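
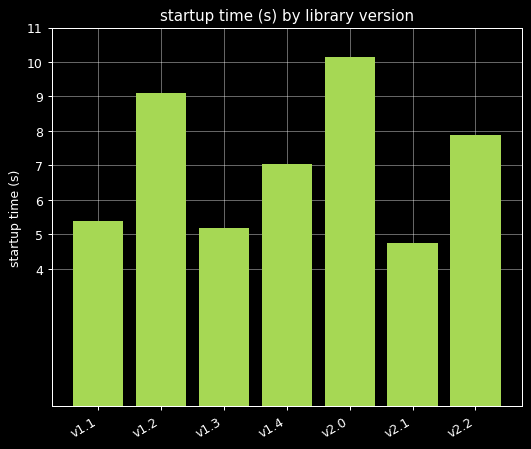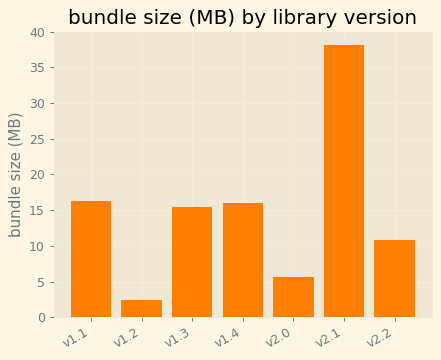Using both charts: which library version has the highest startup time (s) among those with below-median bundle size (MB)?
Chart 2 median bundle size (MB) ≈ 15; below-median library versions: v1.2, v2.0, v2.2. Among those, v2.0 has the highest startup time (s) (≈ 10).

v2.0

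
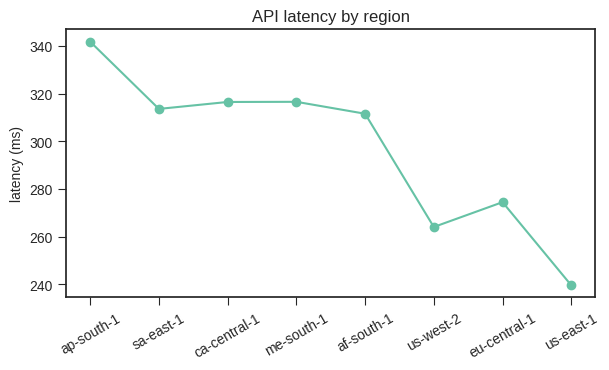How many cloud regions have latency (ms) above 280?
5

Above 280: ap-south-1, sa-east-1, ca-central-1, me-south-1, af-south-1.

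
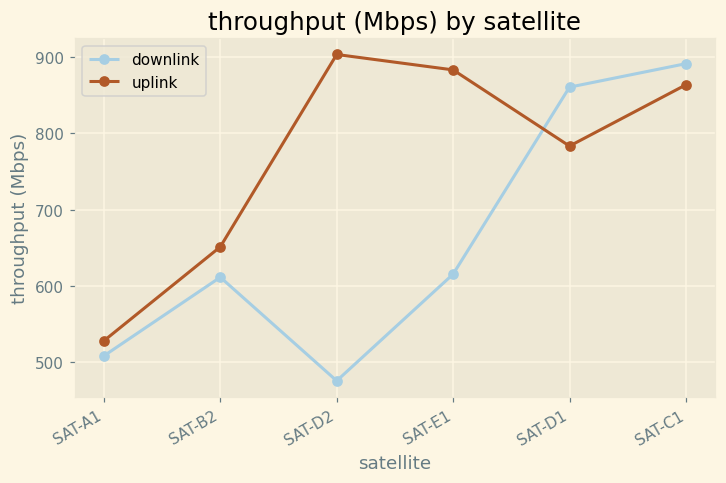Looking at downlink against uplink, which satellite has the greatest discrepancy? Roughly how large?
SAT-D2, ≈ 400 Mbps

SAT-D2: downlink ≈ 500, uplink ≈ 900 → gap ≈ 400. Next-largest (SAT-E1) is only ≈ 300.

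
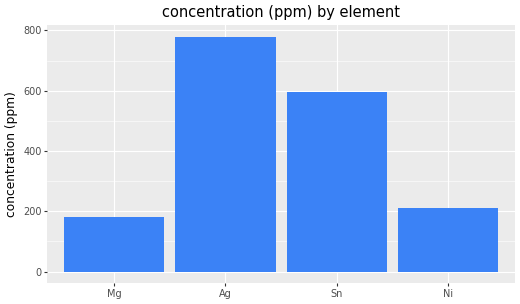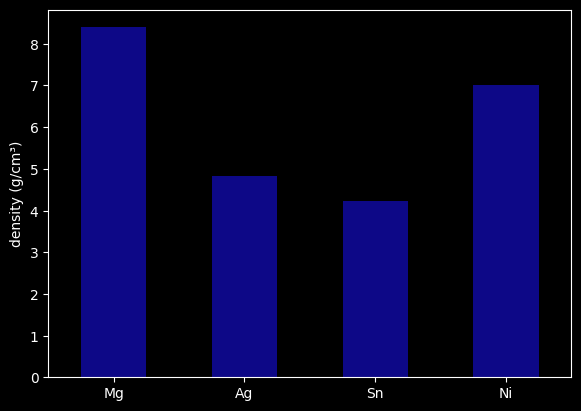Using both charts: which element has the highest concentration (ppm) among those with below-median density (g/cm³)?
Ag

Chart 2 median density (g/cm³) ≈ 6; below-median elements: Ag, Sn. Among those, Ag has the highest concentration (ppm) (≈ 800).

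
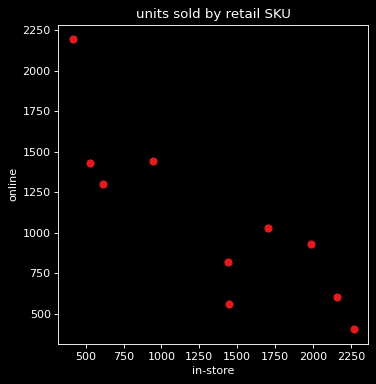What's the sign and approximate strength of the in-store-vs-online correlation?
Points are negatively correlated; strong (|r| ≈ 0.8).

negative, strong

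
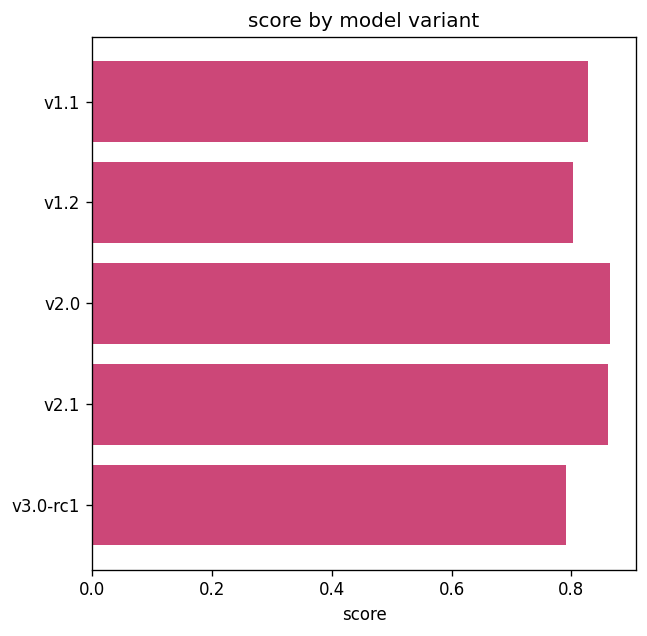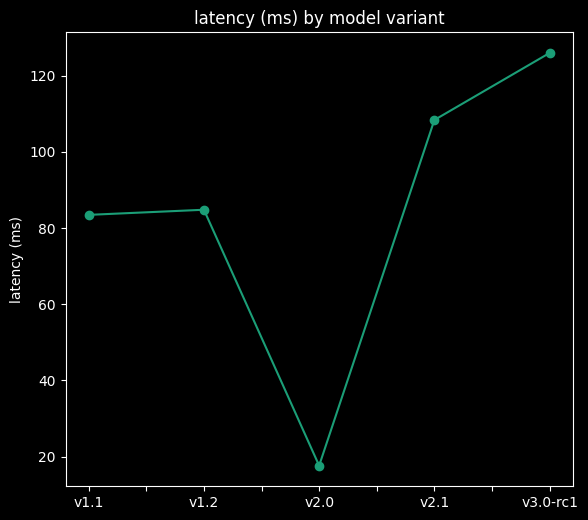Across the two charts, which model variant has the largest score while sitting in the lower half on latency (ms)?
v2.0

Chart 2 median latency (ms) ≈ 80; below-median model variants: v1.1, v2.0. Among those, v2.0 has the highest score (≈ 0.9).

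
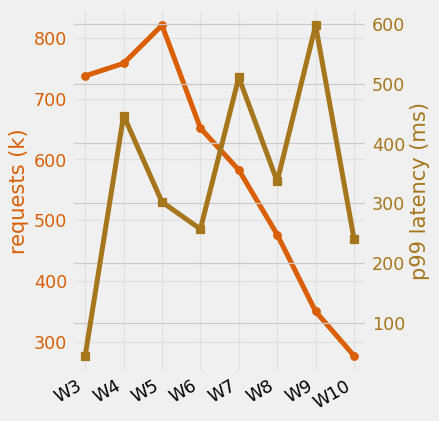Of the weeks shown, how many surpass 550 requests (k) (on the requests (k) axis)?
5

Above 550: W3, W4, W5, W6, W7.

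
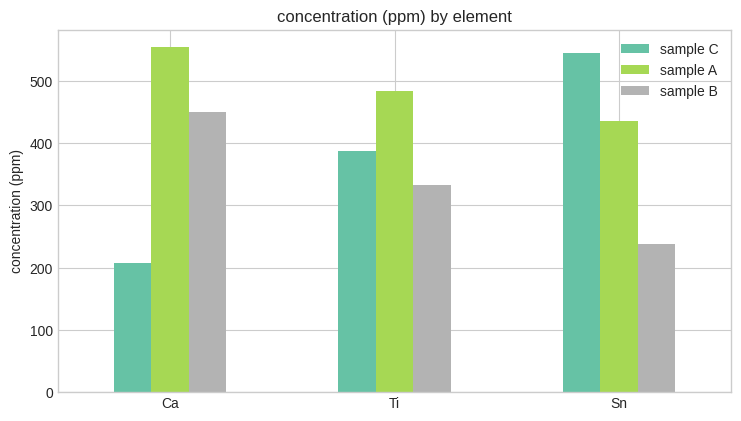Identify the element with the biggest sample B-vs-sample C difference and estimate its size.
Sn: sample B ≈ 250, sample C ≈ 550 → gap ≈ 300. Next-largest (Ca) is only ≈ 250.

Sn, ≈ 300 ppm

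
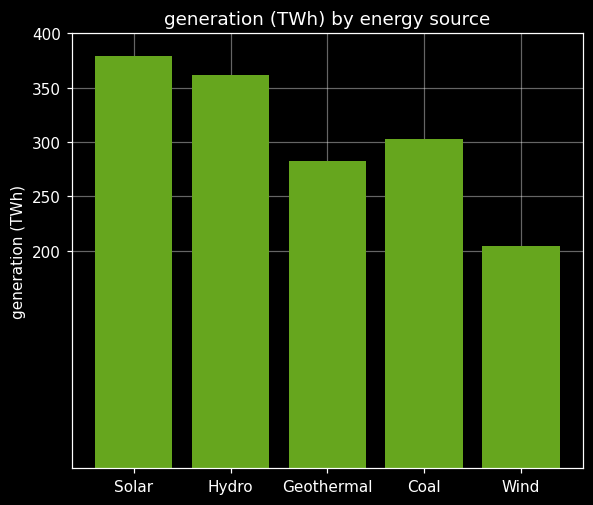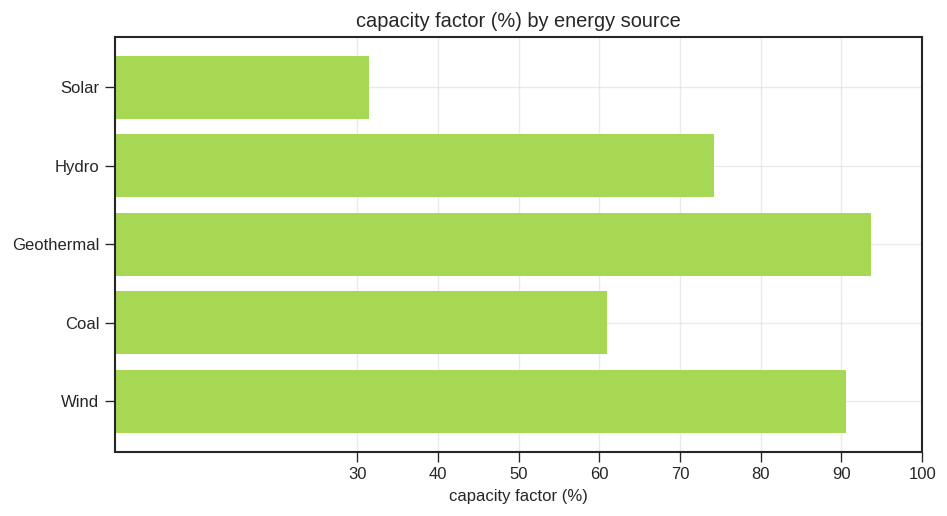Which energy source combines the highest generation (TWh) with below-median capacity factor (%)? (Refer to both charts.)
Solar

Chart 2 median capacity factor (%) ≈ 70; below-median energy sources: Solar, Coal. Among those, Solar has the highest generation (TWh) (≈ 400).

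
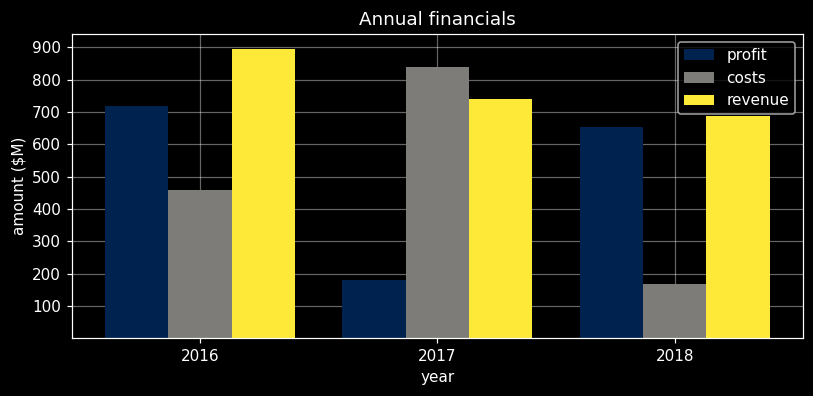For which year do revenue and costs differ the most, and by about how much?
2018: revenue ≈ 700, costs ≈ 200 → gap ≈ 500. Next-largest (2016) is only ≈ 400.

2018, ≈ 500 $M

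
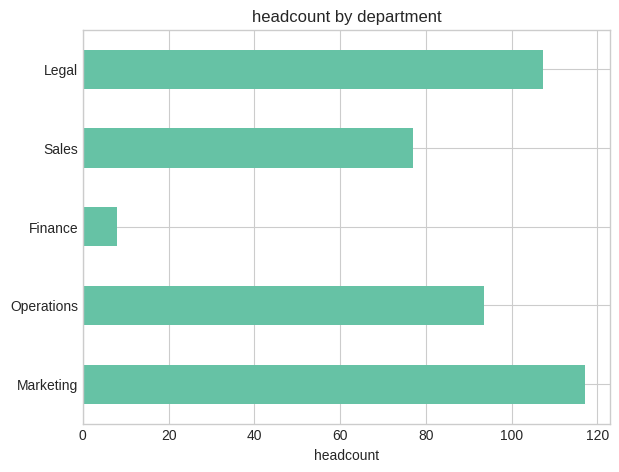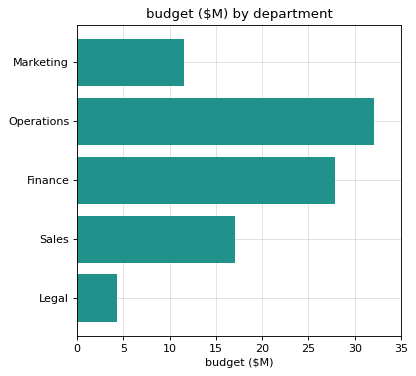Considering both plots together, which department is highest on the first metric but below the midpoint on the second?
Marketing

Chart 2 median budget ($M) ≈ 15; below-median departments: Marketing, Legal. Among those, Marketing has the highest headcount (≈ 120).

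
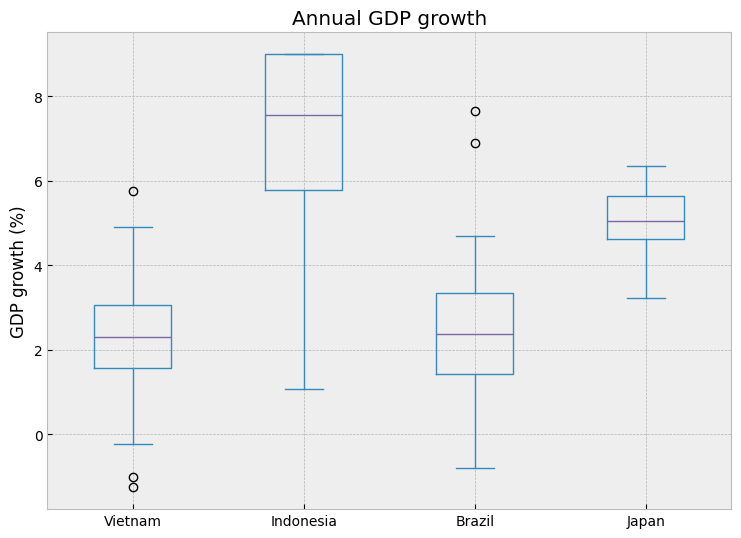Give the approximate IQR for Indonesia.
Q3 ≈ 9.0, Q1 ≈ 6.0; IQR ≈ 3.0.

≈ 3.0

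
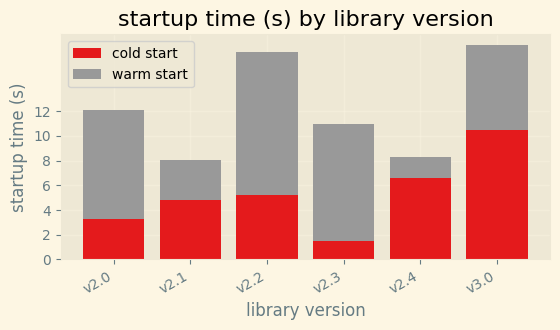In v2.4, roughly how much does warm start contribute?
warm start top ≈ 8, bottom ≈ 6; segment ≈ 2.

≈ 2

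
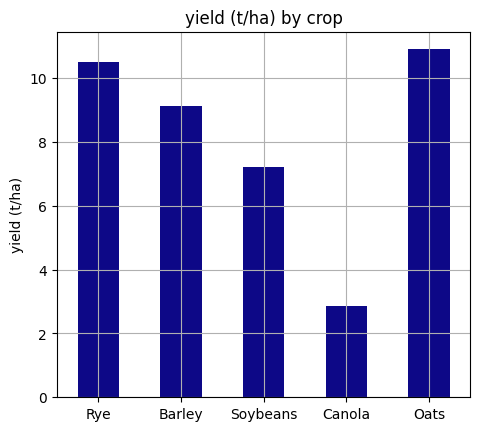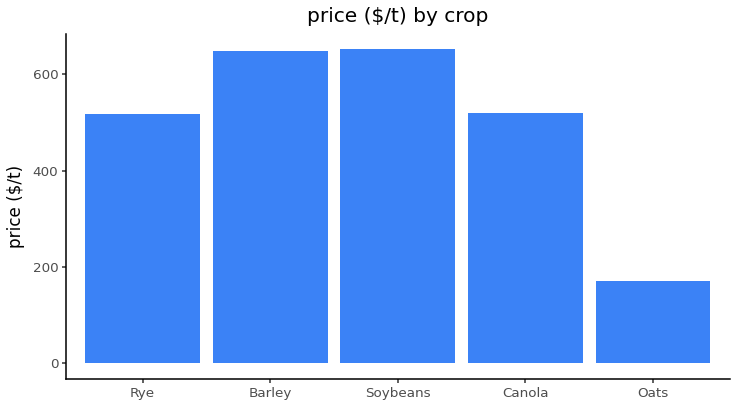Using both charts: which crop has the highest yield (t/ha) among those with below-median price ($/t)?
Chart 2 median price ($/t) ≈ 500; below-median crops: Rye, Oats. Among those, Oats has the highest yield (t/ha) (≈ 11).

Oats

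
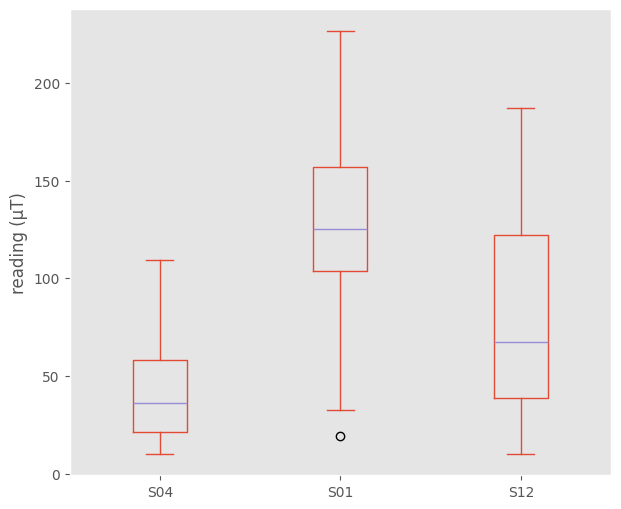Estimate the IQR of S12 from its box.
≈ 80

Q3 ≈ 120, Q1 ≈ 40; IQR ≈ 80.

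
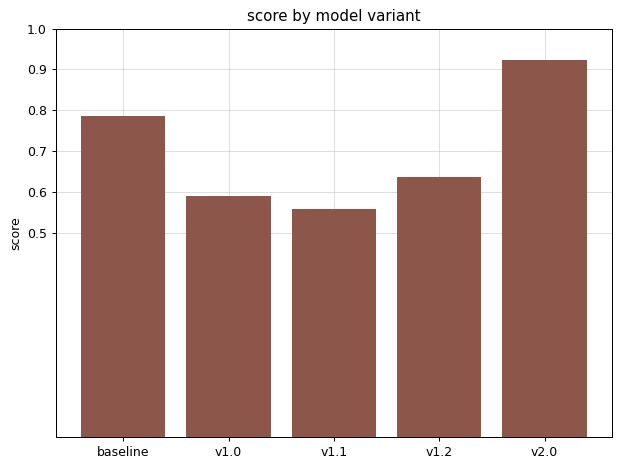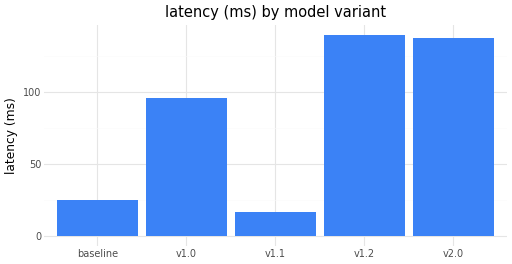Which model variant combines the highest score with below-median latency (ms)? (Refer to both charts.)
baseline

Chart 2 median latency (ms) ≈ 100; below-median model variants: baseline, v1.1. Among those, baseline has the highest score (≈ 0.8).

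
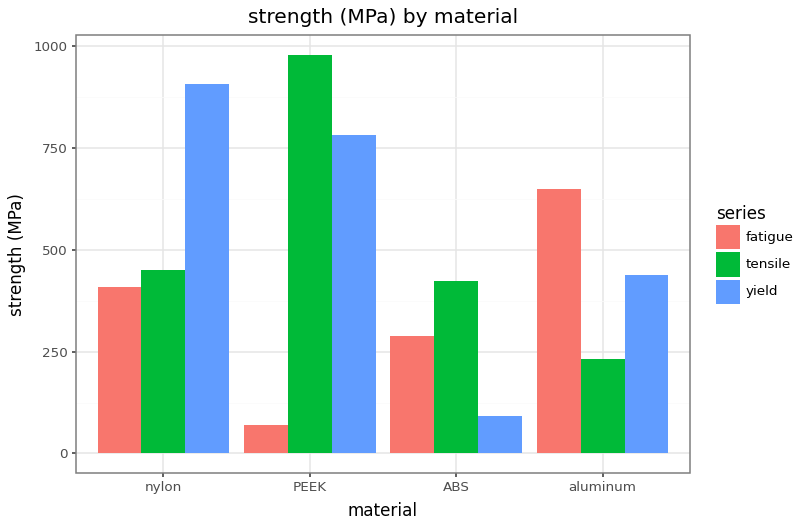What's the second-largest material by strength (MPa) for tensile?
Top 3 for tensile: PEEK ≈ 1000, nylon ≈ 500, ABS ≈ 400.

nylon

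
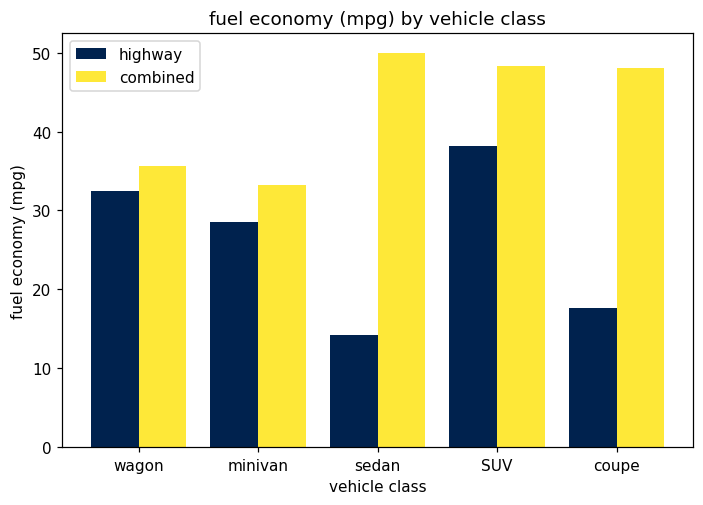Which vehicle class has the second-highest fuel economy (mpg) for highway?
wagon

Top 3 for highway: SUV ≈ 40, wagon ≈ 35, minivan ≈ 30.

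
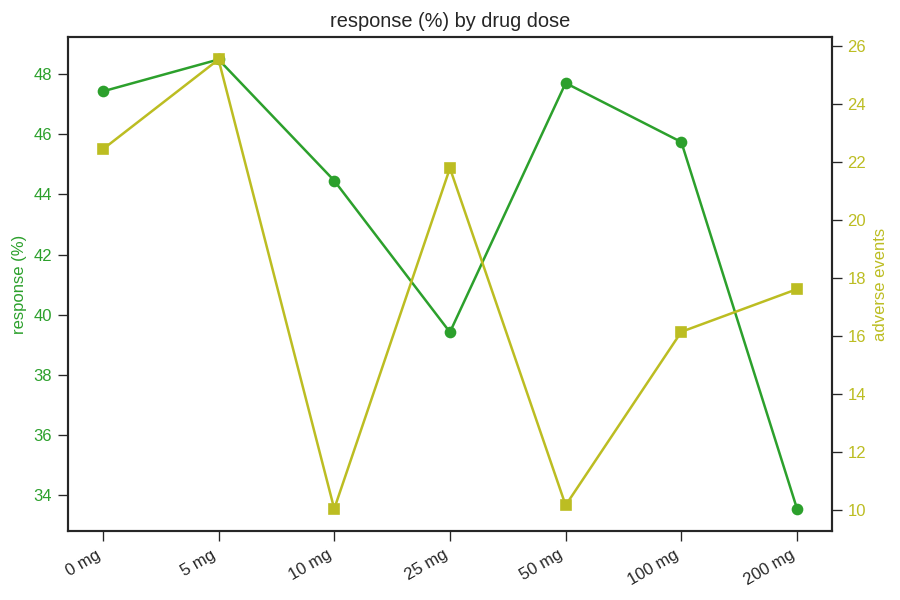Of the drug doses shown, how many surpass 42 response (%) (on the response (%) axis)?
5

Above 42: 0 mg, 5 mg, 10 mg, 50 mg, 100 mg.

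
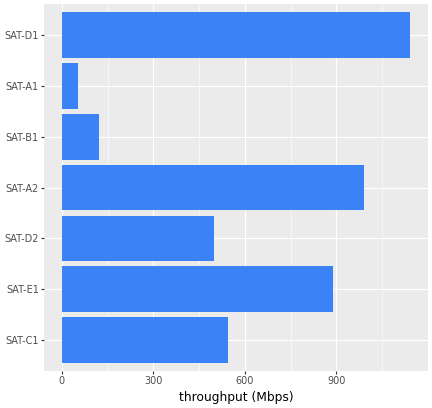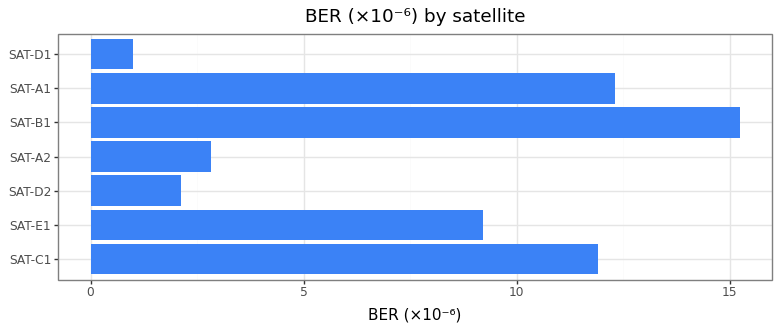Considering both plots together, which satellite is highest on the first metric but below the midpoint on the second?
Chart 2 median BER (×10⁻⁶) ≈ 10; below-median satellites: SAT-D2, SAT-A2, SAT-D1. Among those, SAT-D1 has the highest throughput (Mbps) (≈ 1200).

SAT-D1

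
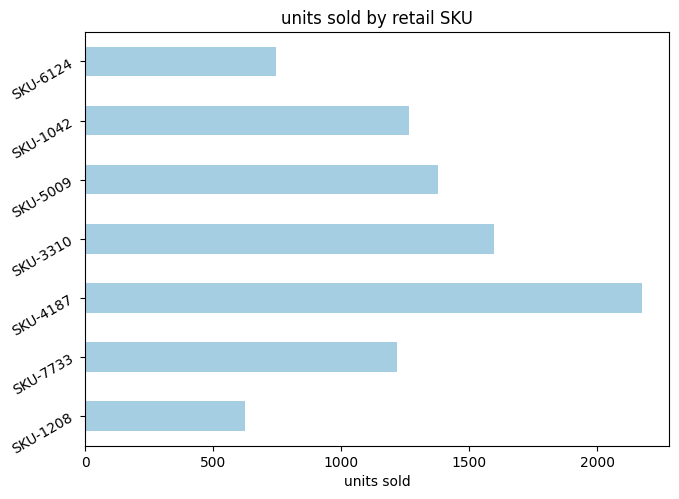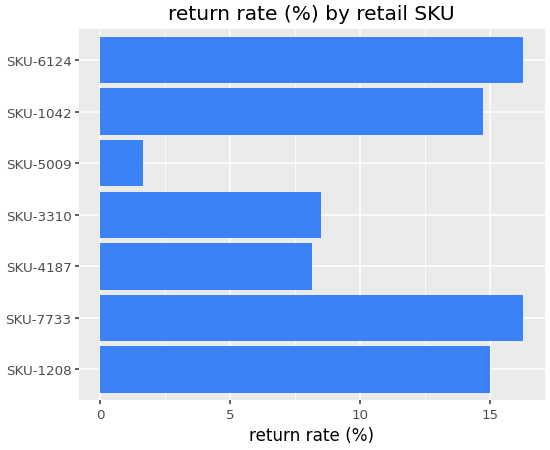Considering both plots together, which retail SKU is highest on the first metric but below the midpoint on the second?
Chart 2 median return rate (%) ≈ 14; below-median retail SKUs: SKU-4187, SKU-3310, SKU-5009. Among those, SKU-4187 has the highest units sold (≈ 2200).

SKU-4187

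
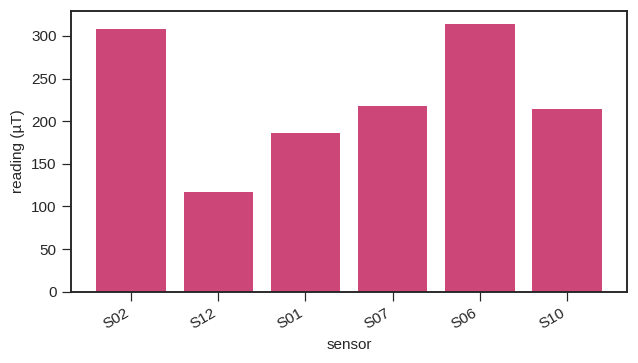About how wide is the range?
≈ 200

Max S06 ≈ 300, min S12 ≈ 100; range ≈ 200.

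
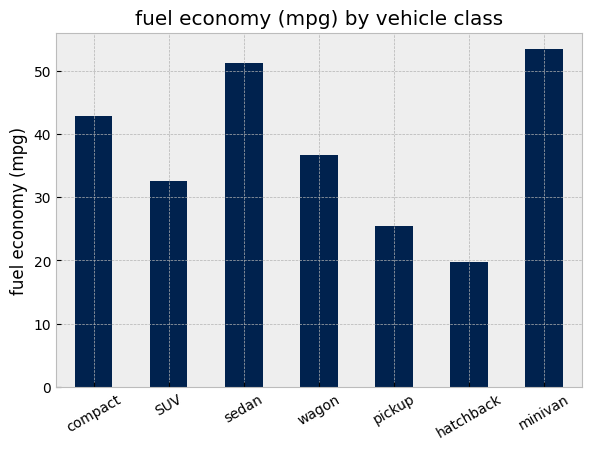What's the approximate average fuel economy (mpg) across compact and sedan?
≈ 48

(45 + 50) / 2 ≈ 48.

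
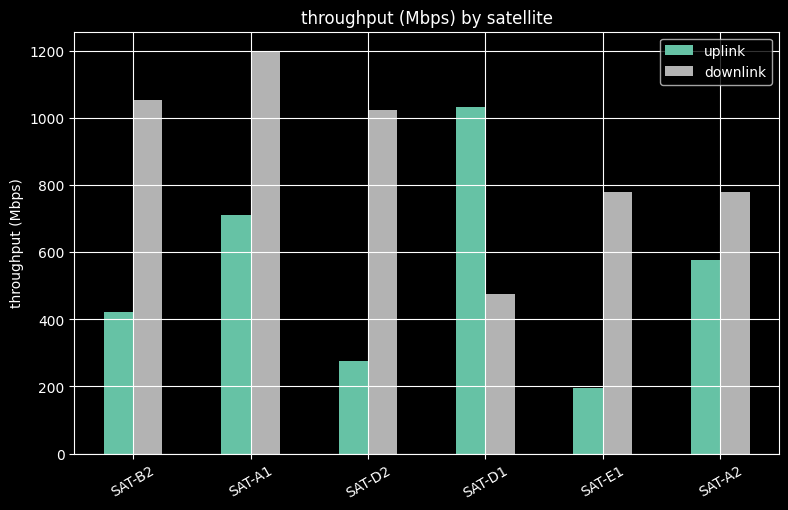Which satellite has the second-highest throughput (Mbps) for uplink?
SAT-A1

Top 3 for uplink: SAT-D1 ≈ 1000, SAT-A1 ≈ 700, SAT-A2 ≈ 600.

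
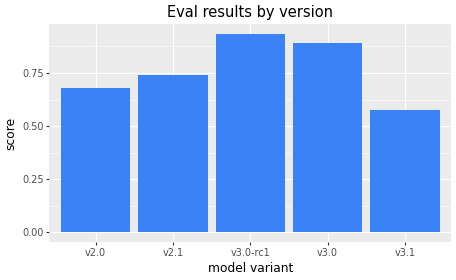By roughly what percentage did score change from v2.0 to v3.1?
v2.0 ≈ 0.7, v3.1 ≈ 0.6; (0.6 − 0.7) / 0.7 ≈ -14.3%.

≈ -14.3%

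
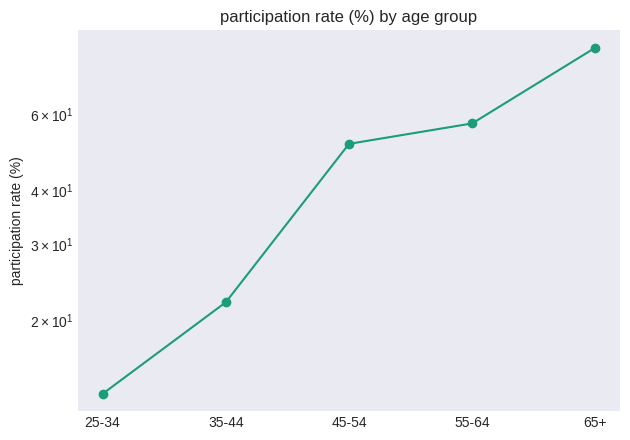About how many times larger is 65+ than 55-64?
≈ 1.5×

65+ ≈ 90, 55-64 ≈ 60; 90/60 ≈ 1.5.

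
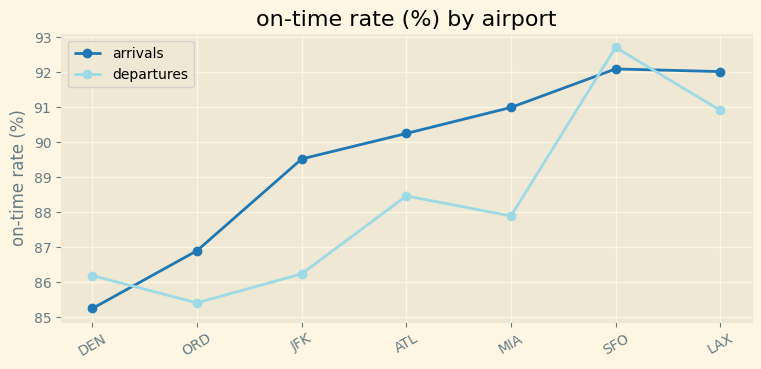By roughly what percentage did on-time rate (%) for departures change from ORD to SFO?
≈ +9.4%

ORD ≈ 85, SFO ≈ 93; (93 − 85) / 85 ≈ +9.4%.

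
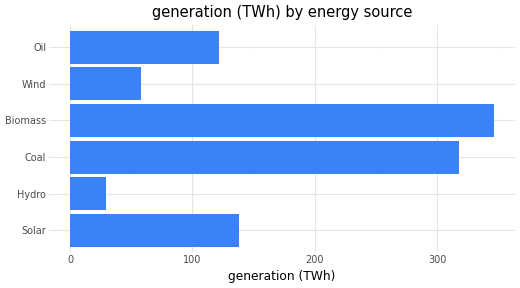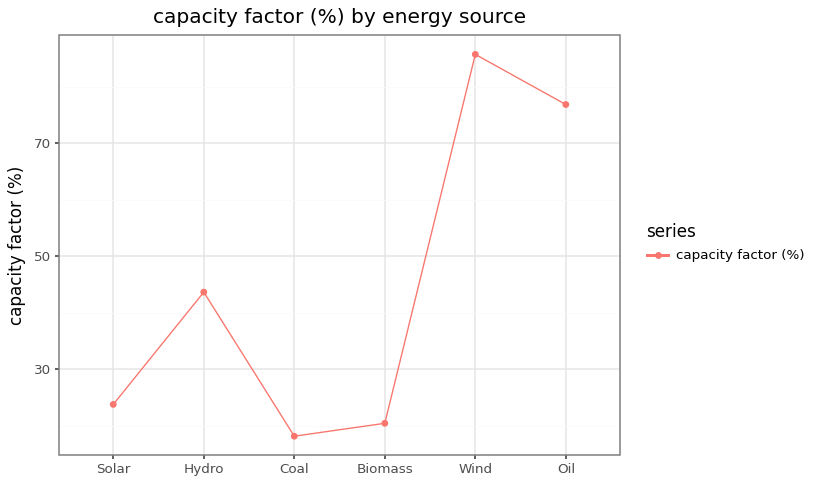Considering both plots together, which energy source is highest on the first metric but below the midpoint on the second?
Biomass

Chart 2 median capacity factor (%) ≈ 30; below-median energy sources: Solar, Coal, Biomass. Among those, Biomass has the highest generation (TWh) (≈ 350).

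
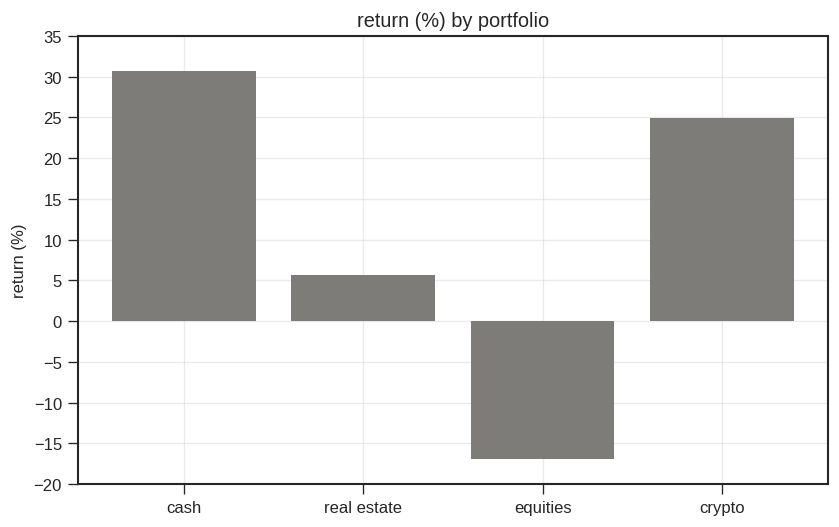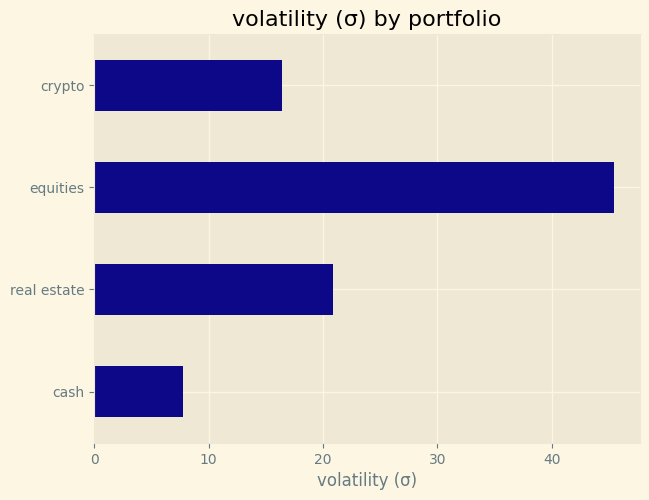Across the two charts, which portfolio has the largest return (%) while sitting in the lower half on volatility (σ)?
Chart 2 median volatility (σ) ≈ 20; below-median portfolios: cash, crypto. Among those, cash has the highest return (%) (≈ 30).

cash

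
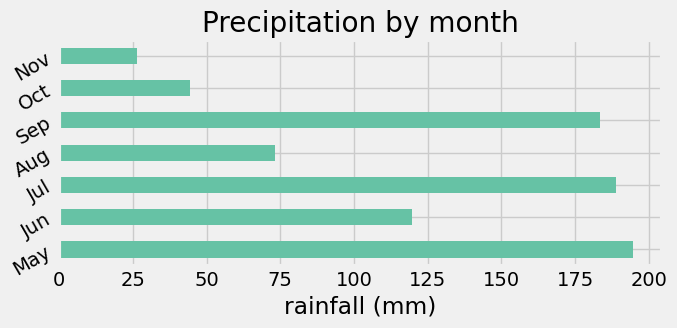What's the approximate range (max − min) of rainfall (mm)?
Max May ≈ 200, min Nov ≈ 20; range ≈ 180.

≈ 180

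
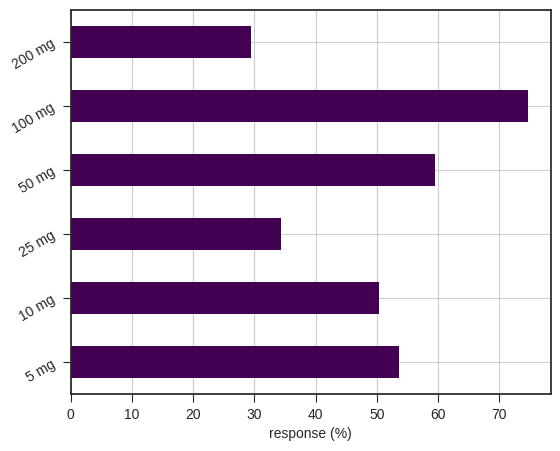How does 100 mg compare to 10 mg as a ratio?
≈ 1.4×

100 mg ≈ 70, 10 mg ≈ 50; 70/50 ≈ 1.4.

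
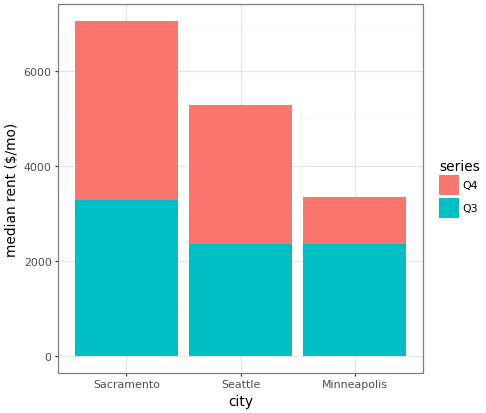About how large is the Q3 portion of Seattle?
Q3 top ≈ 2000, bottom ≈ 0; segment ≈ 2000.

≈ 2000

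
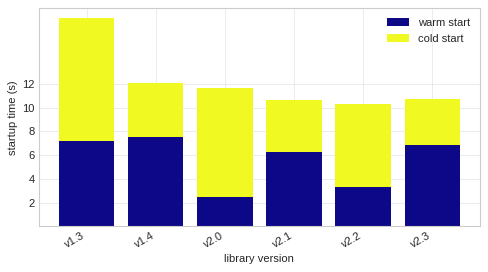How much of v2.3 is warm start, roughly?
≈ 6

warm start top ≈ 6, bottom ≈ 0; segment ≈ 6.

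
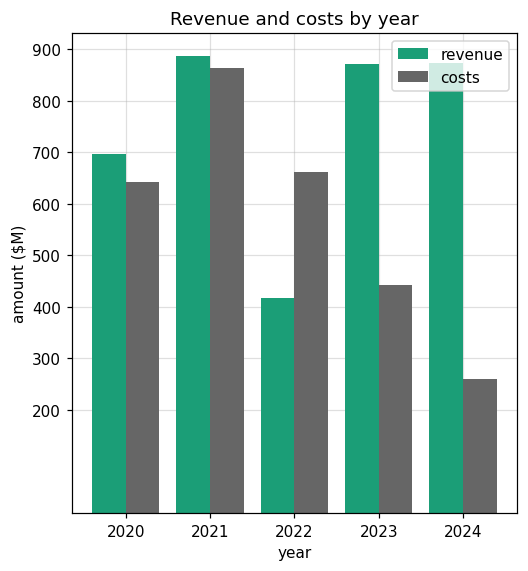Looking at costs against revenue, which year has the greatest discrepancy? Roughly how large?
2024: costs ≈ 300, revenue ≈ 900 → gap ≈ 600. Next-largest (2023) is only ≈ 500.

2024, ≈ 600 $M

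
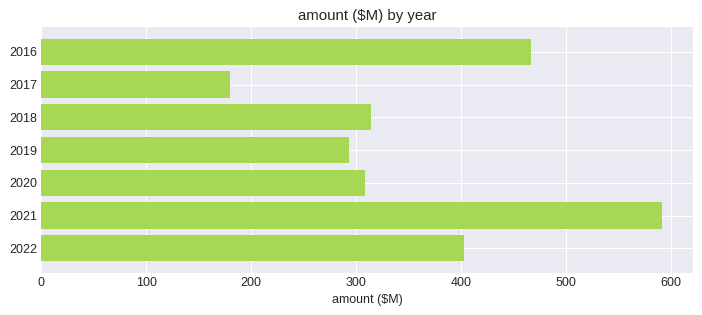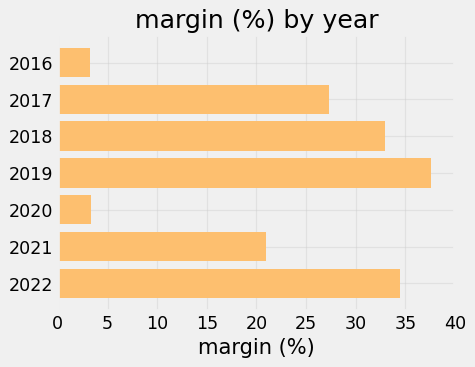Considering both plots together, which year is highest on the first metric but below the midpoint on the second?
2021

Chart 2 median margin (%) ≈ 25; below-median years: 2016, 2020, 2021. Among those, 2021 has the highest amount ($M) (≈ 600).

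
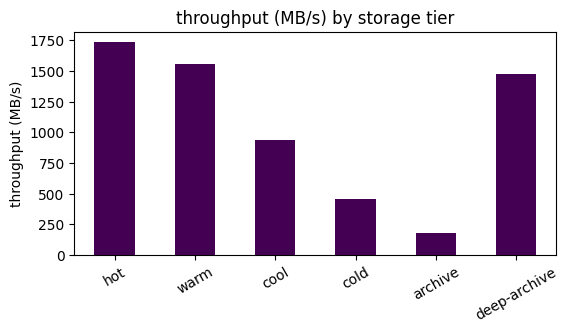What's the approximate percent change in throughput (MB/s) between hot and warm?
≈ -11.1%

hot ≈ 1800, warm ≈ 1600; (1600 − 1800) / 1800 ≈ -11.1%.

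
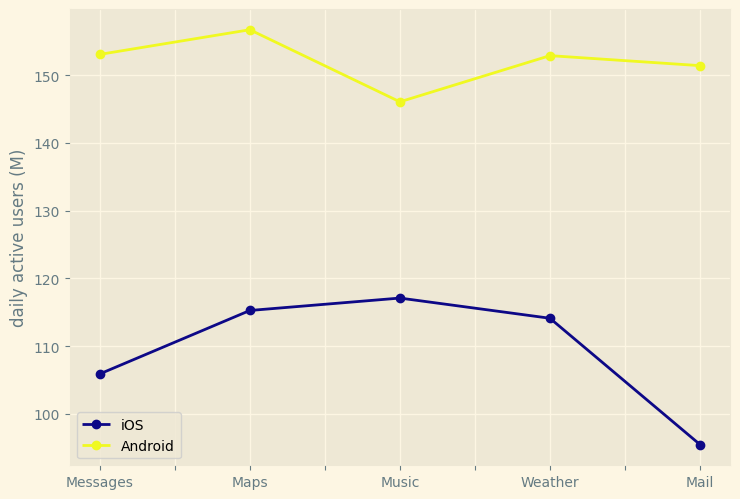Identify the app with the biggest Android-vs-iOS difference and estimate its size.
Mail: Android ≈ 150, iOS ≈ 100 → gap ≈ 50. Next-largest (Messages) is only ≈ 40.

Mail, ≈ 50 M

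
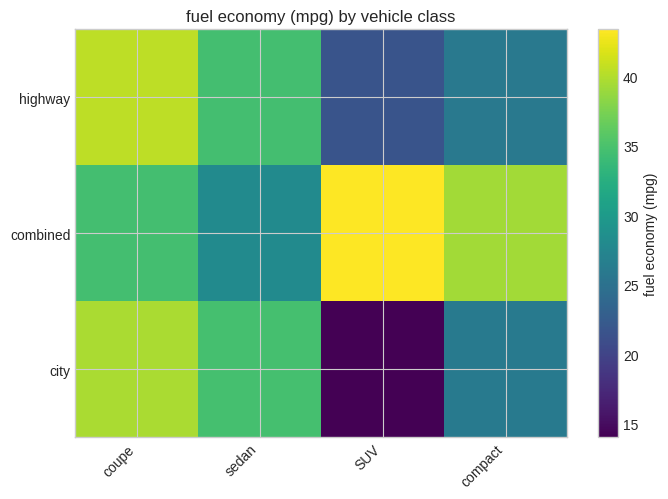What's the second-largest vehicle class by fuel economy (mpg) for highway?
Top 3 for highway: coupe ≈ 40, sedan ≈ 35, compact ≈ 25.

sedan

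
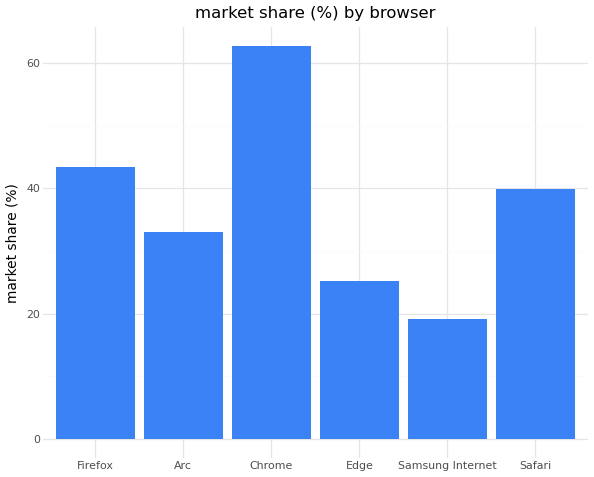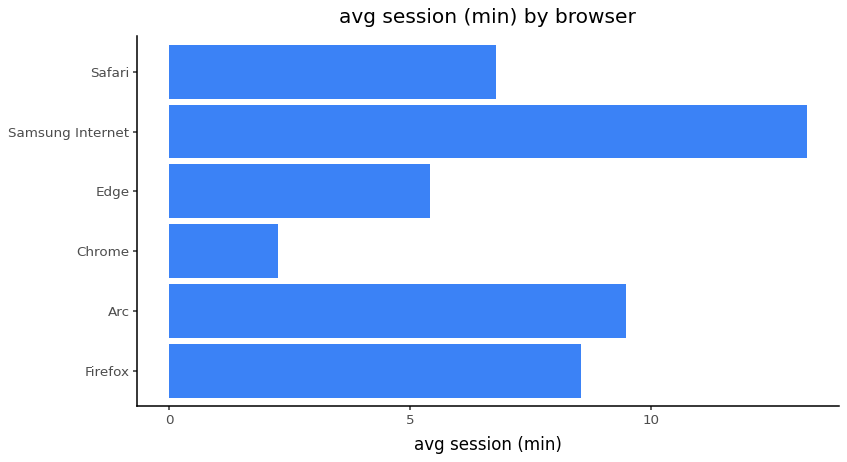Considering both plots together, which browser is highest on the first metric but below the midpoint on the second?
Chrome

Chart 2 median avg session (min) ≈ 8; below-median browsers: Chrome, Edge, Safari. Among those, Chrome has the highest market share (%) (≈ 60).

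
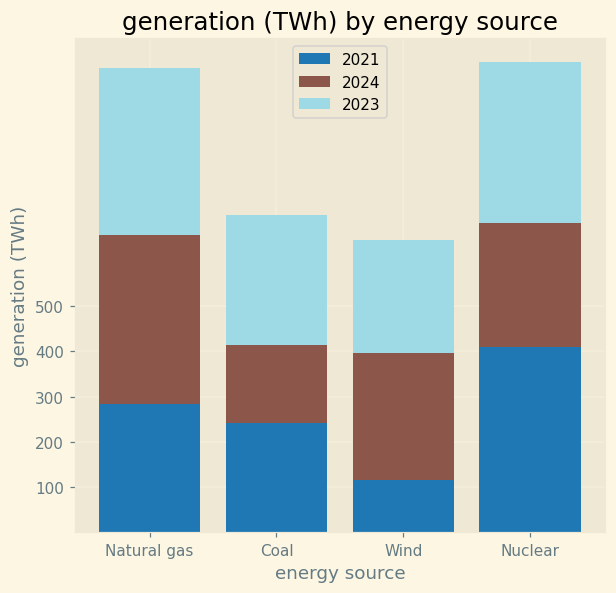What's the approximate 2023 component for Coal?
≈ 300

2023 top ≈ 700, bottom ≈ 400; segment ≈ 300.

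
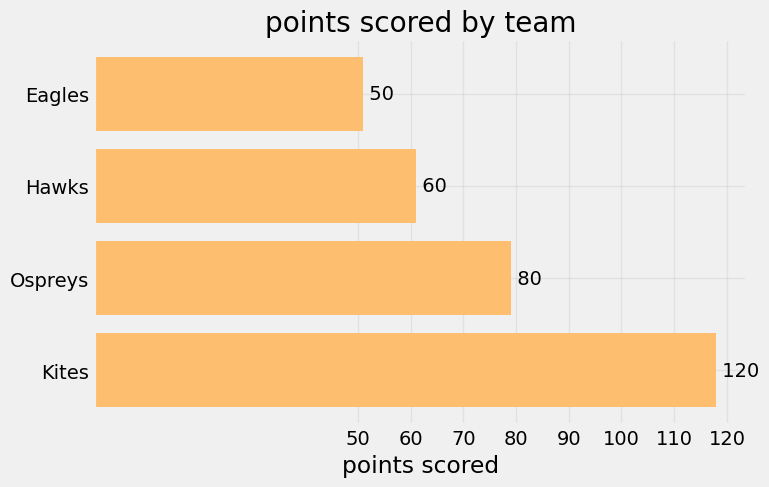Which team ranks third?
Top 4: Kites ≈ 120, Ospreys ≈ 80, Hawks ≈ 60, Eagles ≈ 50.

Hawks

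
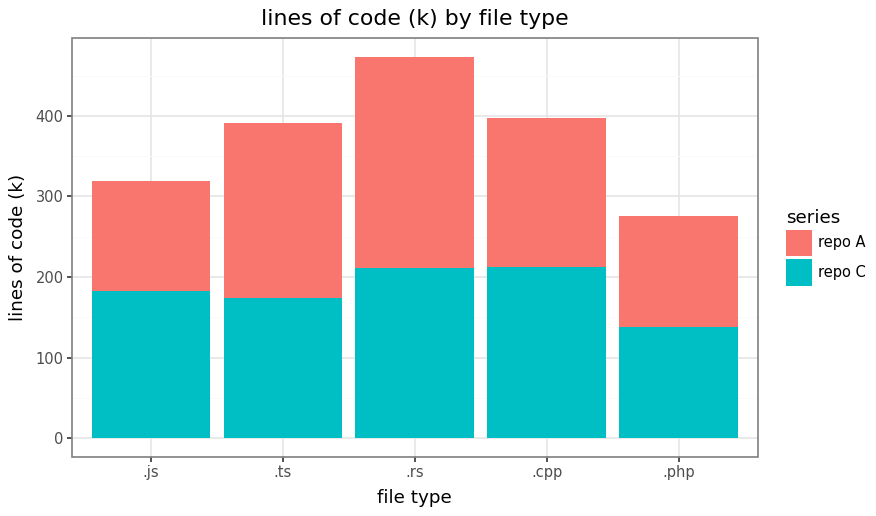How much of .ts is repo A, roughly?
repo A top ≈ 400, bottom ≈ 150; segment ≈ 250.

≈ 250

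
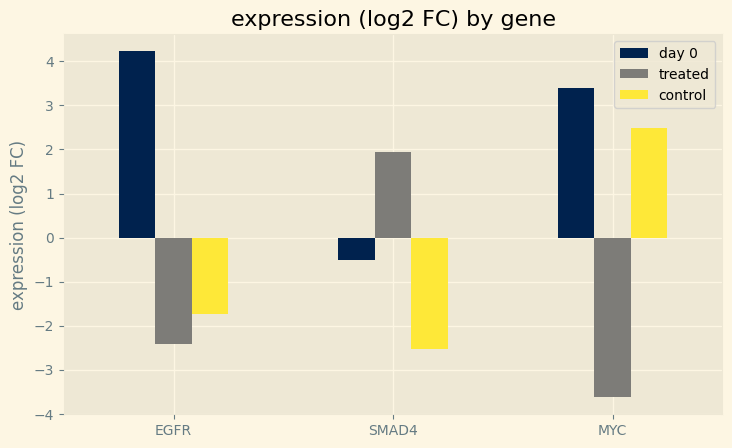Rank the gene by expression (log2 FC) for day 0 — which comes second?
Top 3 for day 0: EGFR ≈ 4, MYC ≈ 3, SMAD4 ≈ -1.

MYC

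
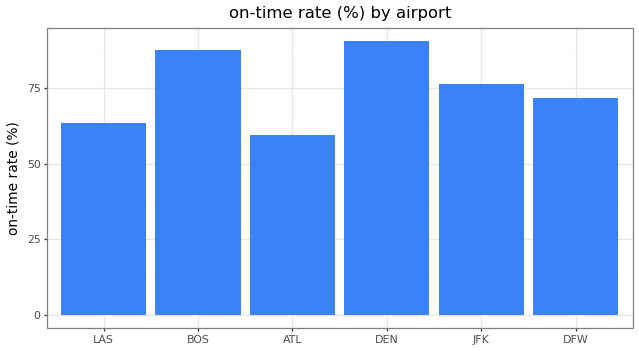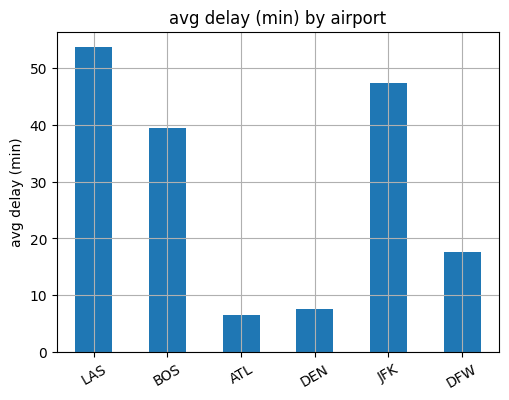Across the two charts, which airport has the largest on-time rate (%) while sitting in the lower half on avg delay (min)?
DEN

Chart 2 median avg delay (min) ≈ 30; below-median airports: ATL, DEN, DFW. Among those, DEN has the highest on-time rate (%) (≈ 90).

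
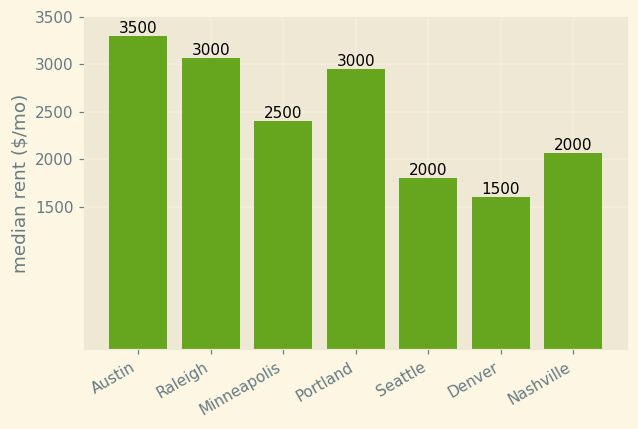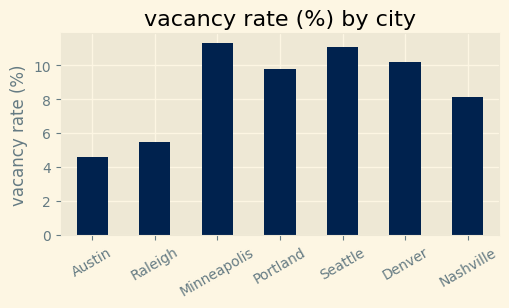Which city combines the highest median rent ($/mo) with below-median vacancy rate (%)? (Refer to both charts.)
Chart 2 median vacancy rate (%) ≈ 10; below-median cities: Austin, Raleigh, Nashville. Among those, Austin has the highest median rent ($/mo) (≈ 3500).

Austin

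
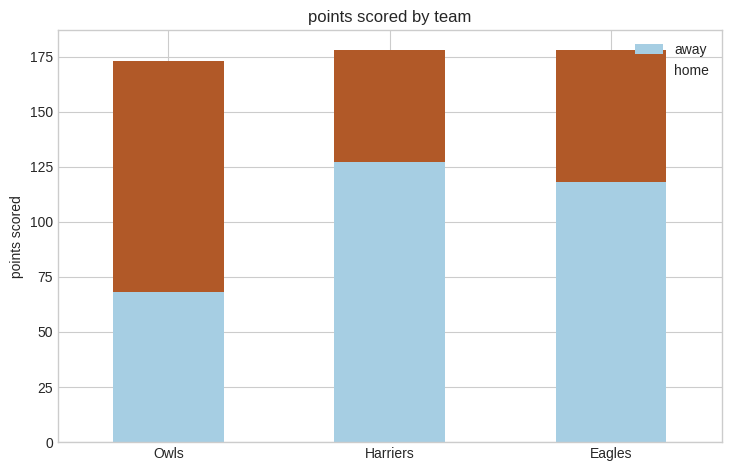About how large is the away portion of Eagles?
≈ 120

away top ≈ 120, bottom ≈ 0; segment ≈ 120.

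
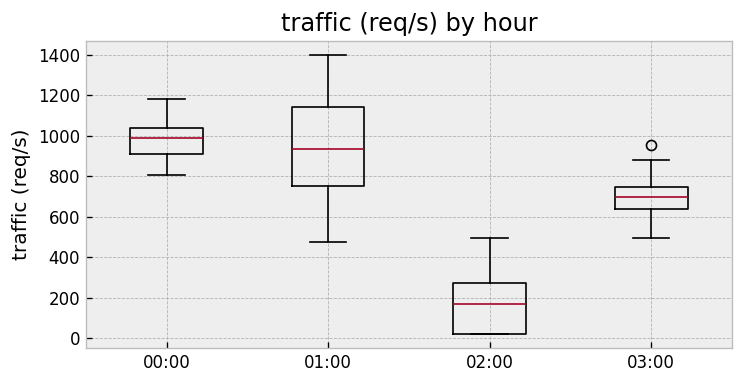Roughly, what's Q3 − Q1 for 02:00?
Q3 ≈ 300, Q1 ≈ 0; IQR ≈ 300.

≈ 300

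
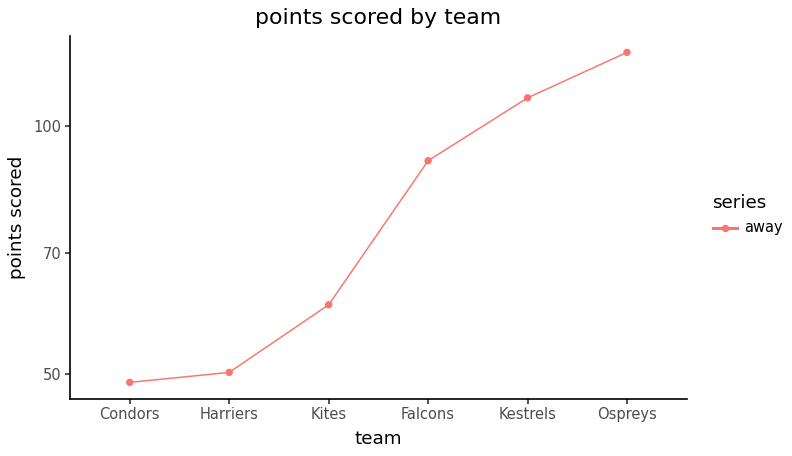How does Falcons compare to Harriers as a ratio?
Falcons ≈ 90, Harriers ≈ 50; 90/50 ≈ 1.8.

≈ 1.8×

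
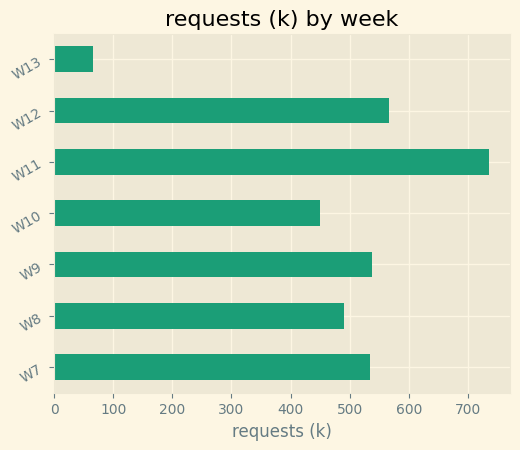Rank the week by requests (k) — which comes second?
Top 3: W11 ≈ 700, W12 ≈ 600, W9 ≈ 500.

W12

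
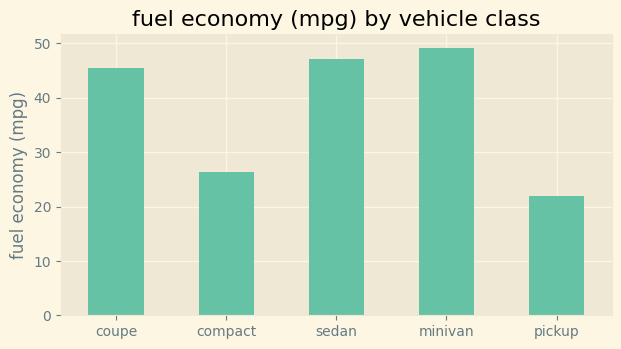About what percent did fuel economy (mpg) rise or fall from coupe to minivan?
coupe ≈ 45, minivan ≈ 50; (50 − 45) / 45 ≈ +11.1%.

≈ +11.1%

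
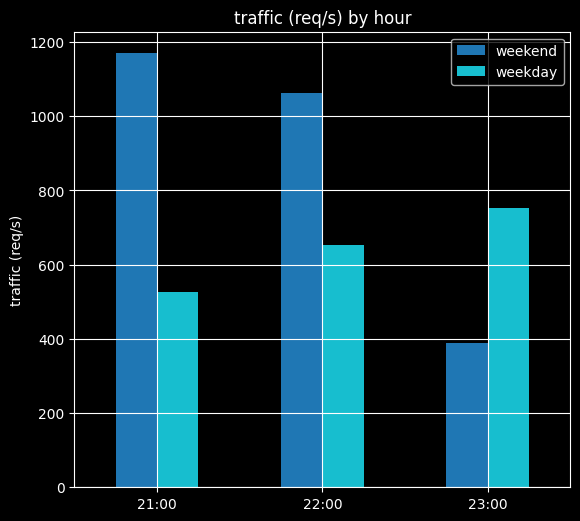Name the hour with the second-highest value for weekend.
22:00

Top 3 for weekend: 21:00 ≈ 1200, 22:00 ≈ 1100, 23:00 ≈ 400.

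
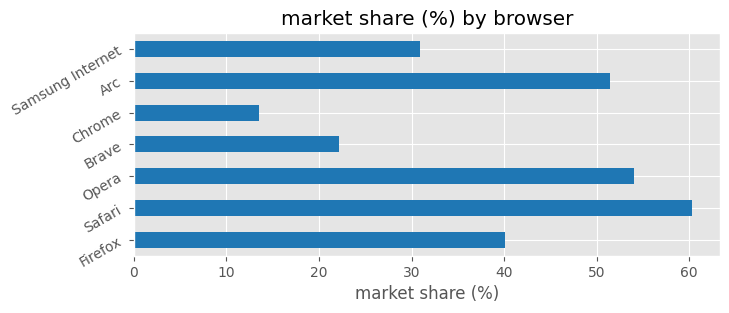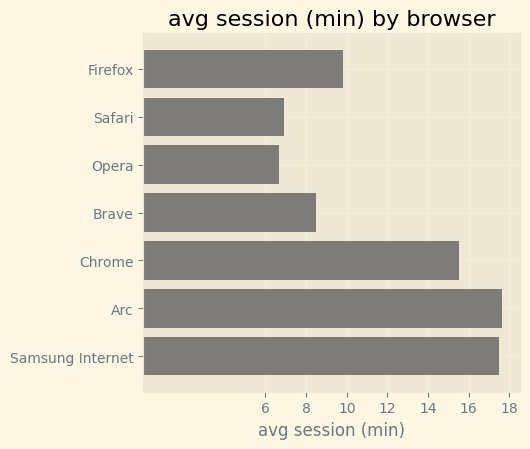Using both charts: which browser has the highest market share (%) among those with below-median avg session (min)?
Safari

Chart 2 median avg session (min) ≈ 10; below-median browsers: Safari, Opera, Brave. Among those, Safari has the highest market share (%) (≈ 60).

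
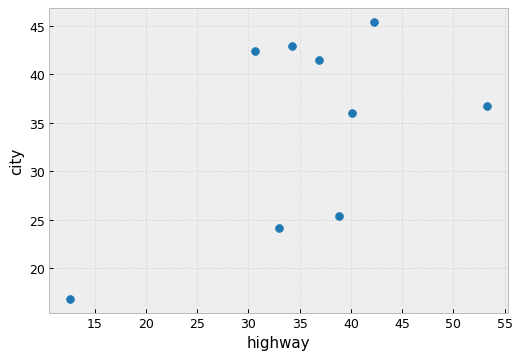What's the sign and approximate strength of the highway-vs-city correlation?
Points are positively correlated; moderate (|r| ≈ 0.5).

positive, moderate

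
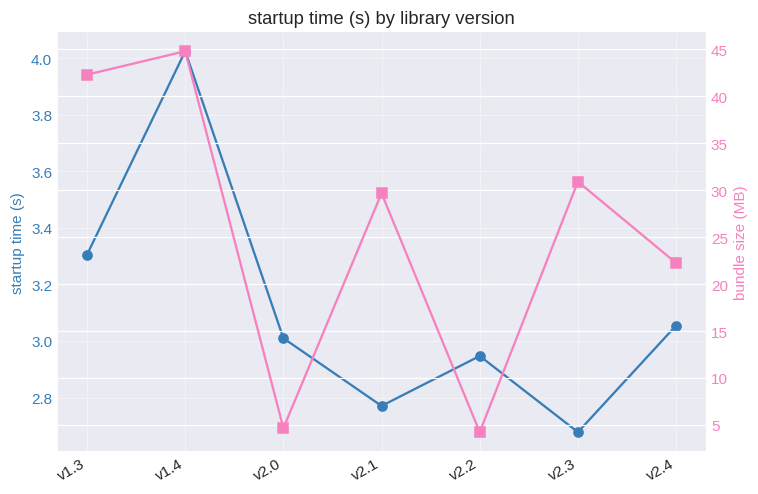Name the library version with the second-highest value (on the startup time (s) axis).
Top 3 (on the startup time (s) axis): v1.4 ≈ 4.0, v1.3 ≈ 3.4, v2.4 ≈ 3.0.

v1.3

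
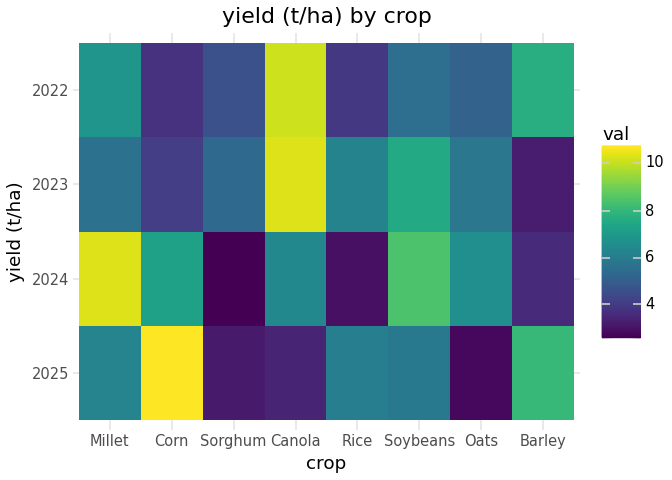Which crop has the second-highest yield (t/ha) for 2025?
Top 3 for 2025: Corn ≈ 11, Barley ≈ 8, Millet ≈ 6.

Barley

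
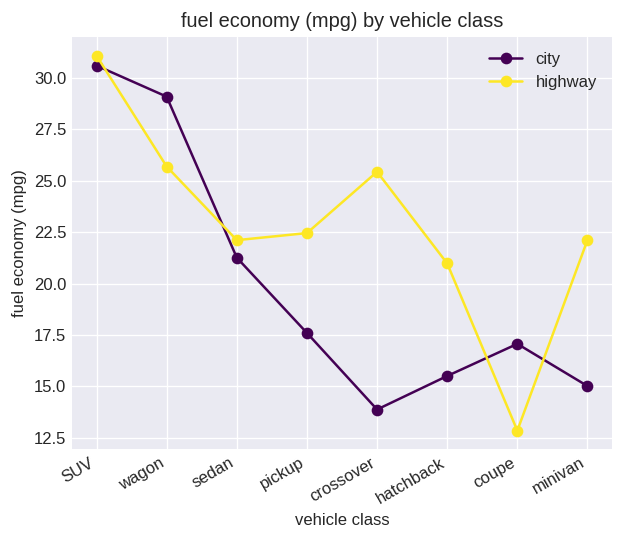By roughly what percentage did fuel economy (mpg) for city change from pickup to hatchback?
pickup ≈ 18, hatchback ≈ 16; (16 − 18) / 18 ≈ -11.1%.

≈ -11.1%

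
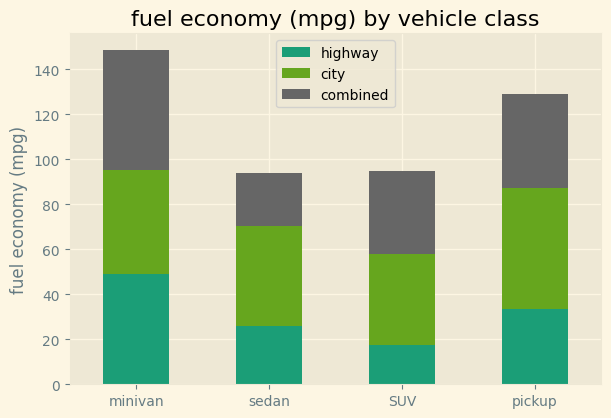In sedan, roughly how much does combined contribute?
≈ 20

combined top ≈ 100, bottom ≈ 80; segment ≈ 20.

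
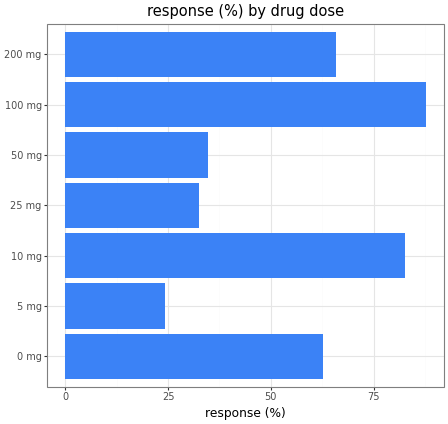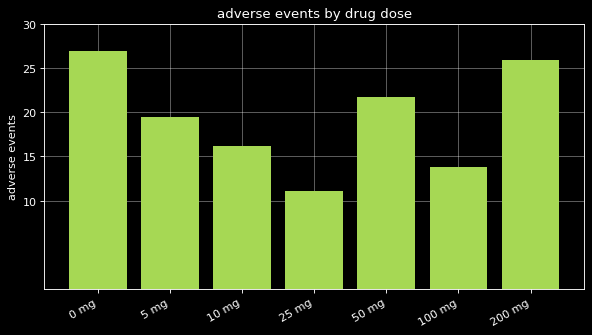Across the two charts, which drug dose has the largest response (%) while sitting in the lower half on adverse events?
100 mg

Chart 2 median adverse events ≈ 20; below-median drug doses: 10 mg, 25 mg, 100 mg. Among those, 100 mg has the highest response (%) (≈ 90).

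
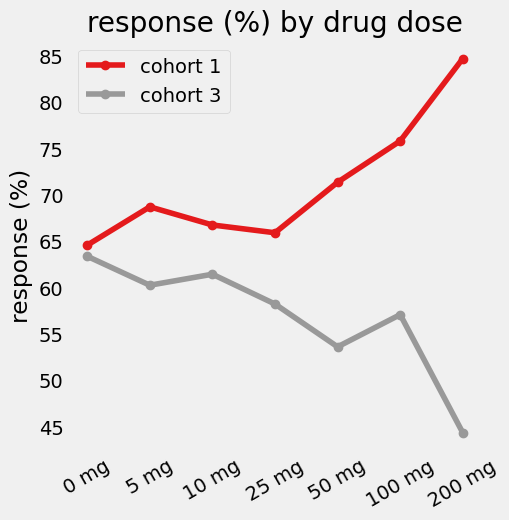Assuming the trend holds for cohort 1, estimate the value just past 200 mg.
≈ 92.5

Last three: 70, 75, 85 → slope ≈ 7.5/step → next ≈ 92.5.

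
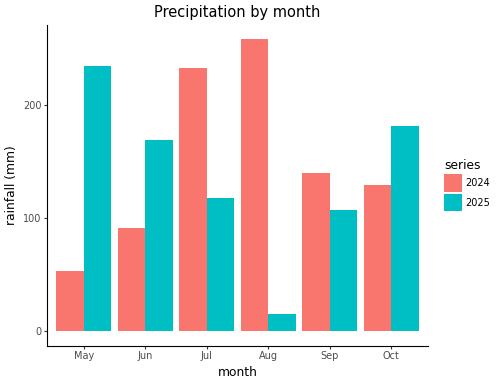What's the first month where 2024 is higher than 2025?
Jul

Jun: 2024 ≈ 100 vs 2025 ≈ 175 (not yet); Jul: 2024 ≈ 225 vs 2025 ≈ 125 (first crossover).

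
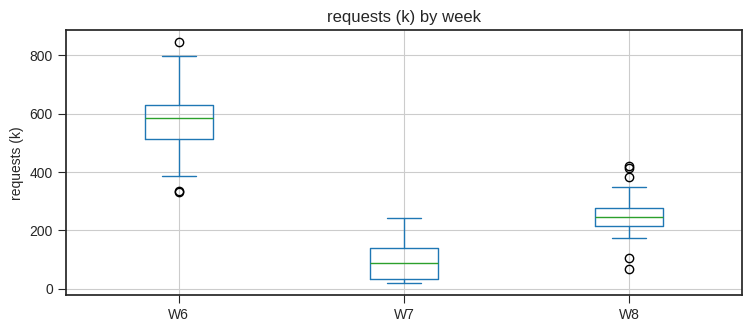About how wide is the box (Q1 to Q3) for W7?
≈ 100

Q3 ≈ 150, Q1 ≈ 50; IQR ≈ 100.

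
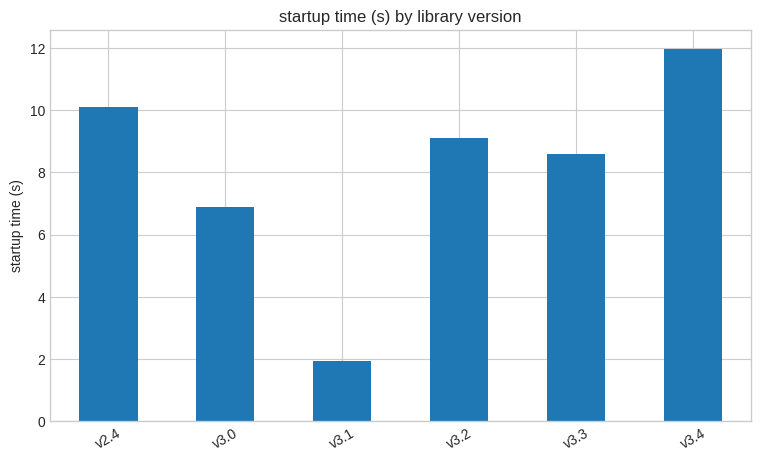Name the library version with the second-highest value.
v2.4

Top 3: v3.4 ≈ 12, v2.4 ≈ 10, v3.2 ≈ 9.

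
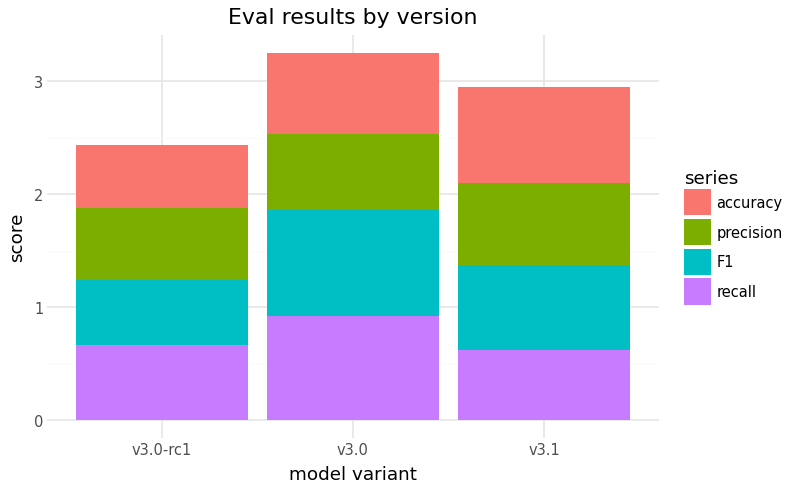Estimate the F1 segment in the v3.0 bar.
F1 top ≈ 2.0, bottom ≈ 1.0; segment ≈ 1.0.

≈ 1.0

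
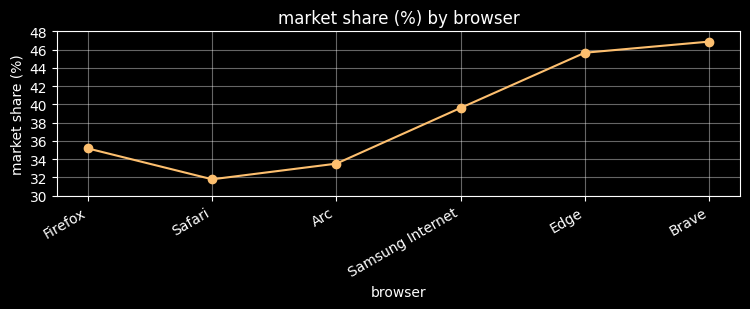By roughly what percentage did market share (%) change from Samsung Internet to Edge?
≈ +15%

Samsung Internet ≈ 40, Edge ≈ 46; (46 − 40) / 40 ≈ +15%.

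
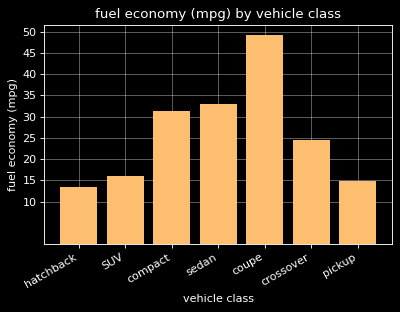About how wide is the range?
≈ 35

Max coupe ≈ 50, min hatchback ≈ 15; range ≈ 35.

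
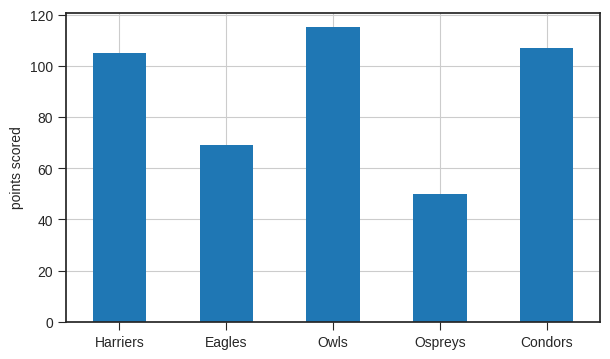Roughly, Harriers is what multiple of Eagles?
≈ 1.43×

Harriers ≈ 100, Eagles ≈ 70; 100/70 ≈ 1.43.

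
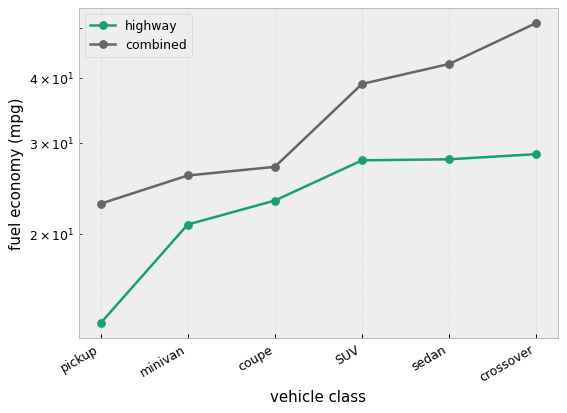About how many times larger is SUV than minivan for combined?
SUV ≈ 40, minivan ≈ 25; 40/25 ≈ 1.6.

≈ 1.6×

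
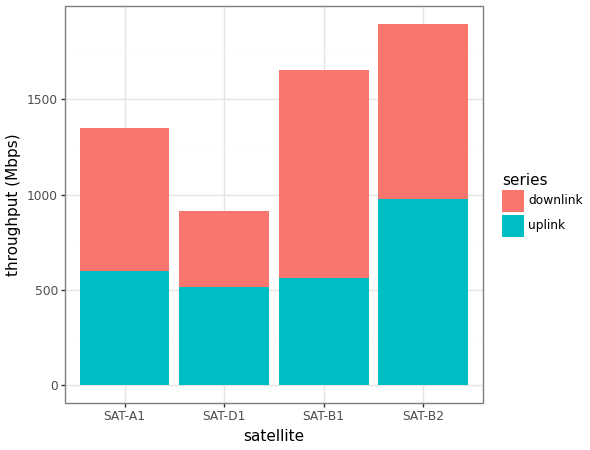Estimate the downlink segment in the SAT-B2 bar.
downlink top ≈ 1800, bottom ≈ 1000; segment ≈ 800.

≈ 800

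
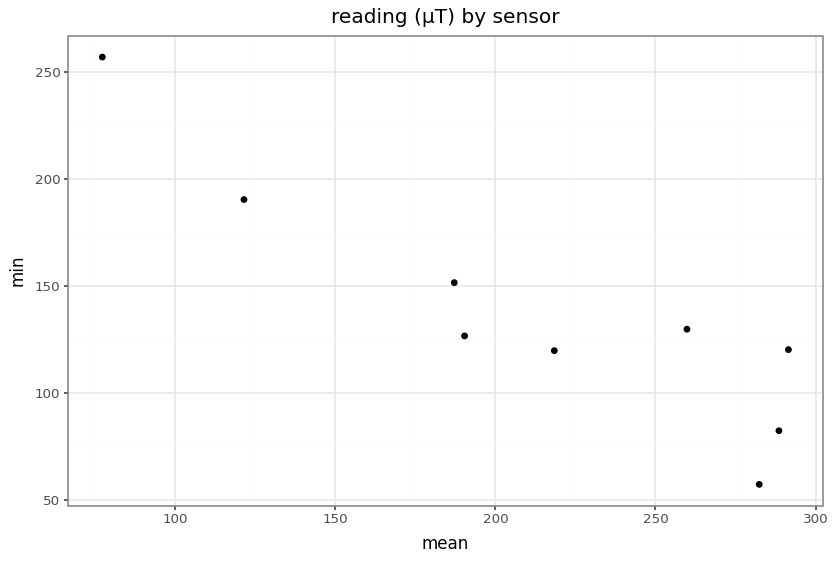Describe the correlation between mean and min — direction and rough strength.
Points are negatively correlated; strong (|r| ≈ 0.9).

negative, strong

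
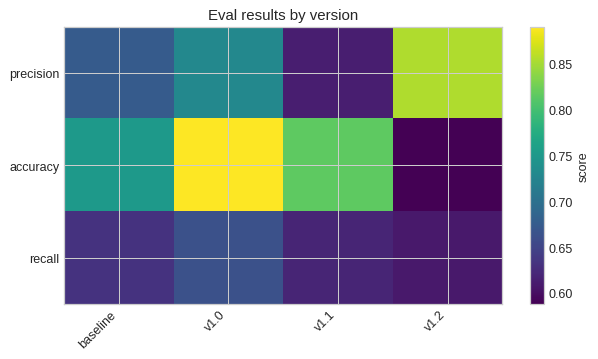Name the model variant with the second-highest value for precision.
v1.0

Top 3 for precision: v1.2 ≈ 0.85, v1.0 ≈ 0.75, baseline ≈ 0.70.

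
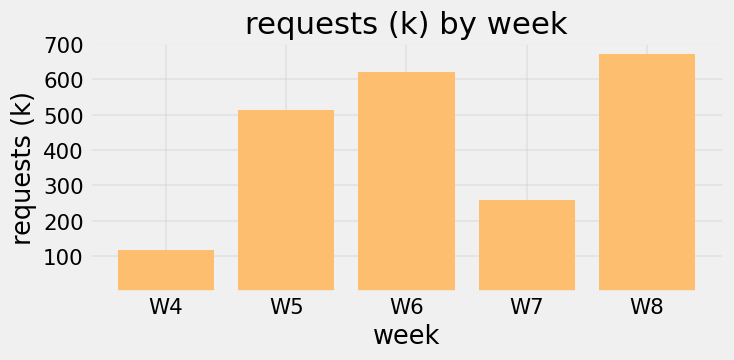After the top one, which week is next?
W6

Top 3: W8 ≈ 700, W6 ≈ 600, W5 ≈ 500.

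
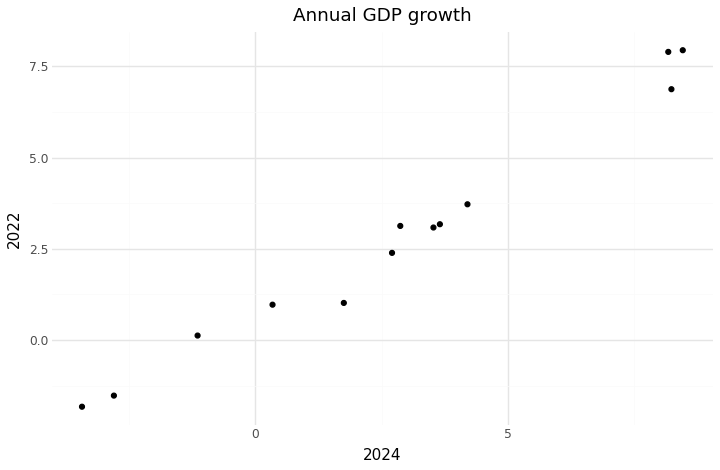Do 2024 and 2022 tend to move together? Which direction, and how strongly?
Points are positively correlated; strong (|r| ≈ 1.0).

positive, strong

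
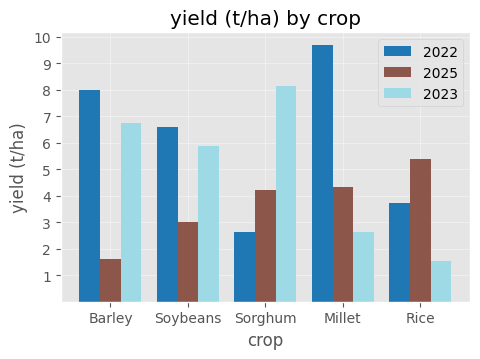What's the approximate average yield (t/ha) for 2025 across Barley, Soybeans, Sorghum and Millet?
≈ 3

(2 + 3 + 4 + 4) / 4 ≈ 3.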